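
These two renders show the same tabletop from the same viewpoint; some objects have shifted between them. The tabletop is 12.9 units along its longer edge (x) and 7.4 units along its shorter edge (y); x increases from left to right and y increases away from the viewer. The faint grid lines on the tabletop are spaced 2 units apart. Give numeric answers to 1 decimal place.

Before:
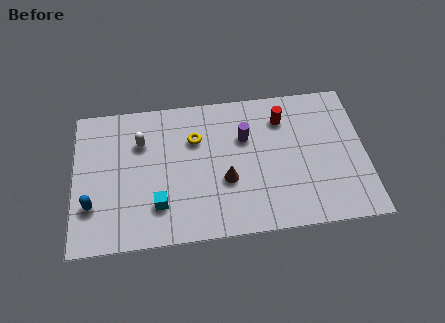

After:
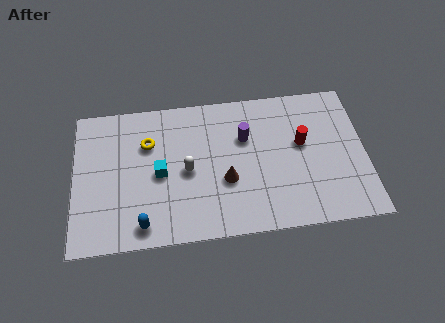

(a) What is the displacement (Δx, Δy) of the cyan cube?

(0.1, 1.6)

From the two frames, the cyan cube sits at roughly (3.7, 1.9) before and (3.8, 3.5) after.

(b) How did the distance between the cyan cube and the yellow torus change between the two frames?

-1.9

They were about 3.6 units apart before and 1.7 after — 1.9 units closer together.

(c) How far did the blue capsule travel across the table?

2.5

The blue capsule was near (0.8, 2.2) before and (3.0, 1.0) after, so it travelled √(2.2² + 1.2²) ≈ 2.5 units.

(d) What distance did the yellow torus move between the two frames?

2.1

The yellow torus was near (5.4, 5.1) before and (3.3, 5.1) after, so it travelled √(2.1² + 0.0²) ≈ 2.1 units.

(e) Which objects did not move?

the purple cylinder and the brown cone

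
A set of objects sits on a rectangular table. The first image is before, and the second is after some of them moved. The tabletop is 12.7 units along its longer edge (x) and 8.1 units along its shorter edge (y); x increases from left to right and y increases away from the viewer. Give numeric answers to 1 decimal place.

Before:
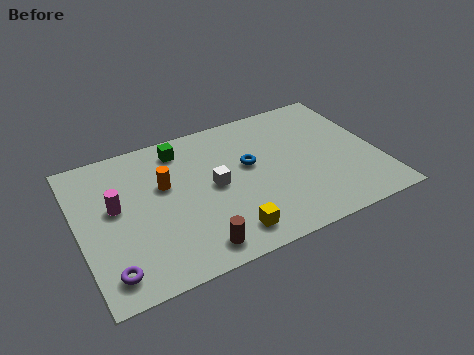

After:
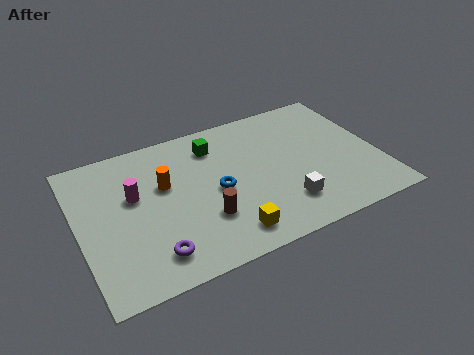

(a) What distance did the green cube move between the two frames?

1.5

The green cube moved from about (4.6, 6.8) to (6.0, 6.4), a distance of √(1.4² + 0.4²) ≈ 1.5.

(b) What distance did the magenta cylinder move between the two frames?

0.9

The magenta cylinder moved from about (1.6, 4.6) to (2.4, 4.9), a distance of √(0.8² + 0.3²) ≈ 0.9.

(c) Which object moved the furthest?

the white cube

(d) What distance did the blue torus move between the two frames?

1.7

The blue torus was near (7.3, 4.7) before and (5.8, 3.8) after, so it travelled √(1.5² + 0.9²) ≈ 1.7 units.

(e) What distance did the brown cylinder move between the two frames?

1.5

From (4.5, 1.1) to (5.1, 2.5), the brown cylinder covered √(0.6² + 1.4²) ≈ 1.5 units.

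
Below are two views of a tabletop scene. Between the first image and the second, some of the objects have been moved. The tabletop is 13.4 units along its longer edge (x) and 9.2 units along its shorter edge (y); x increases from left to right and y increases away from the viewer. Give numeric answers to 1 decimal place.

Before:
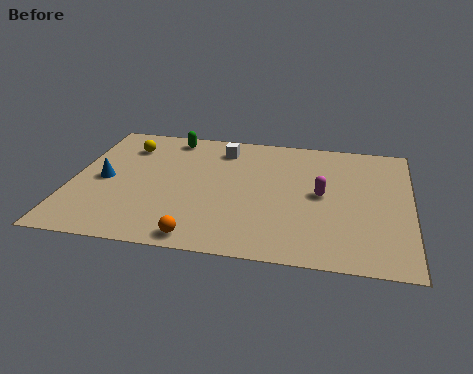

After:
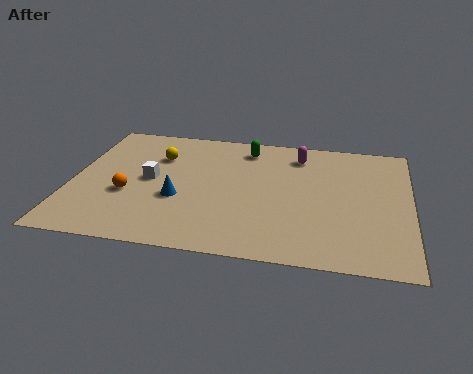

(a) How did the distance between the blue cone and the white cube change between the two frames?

-3.8

They were about 5.5 units apart before and 1.7 after — 3.8 units closer together.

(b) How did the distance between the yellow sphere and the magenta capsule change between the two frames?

-2.6

The distance was about 8.3 in the first image and 5.7 in the second, so they moved 2.6 units closer together.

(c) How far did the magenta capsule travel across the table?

3.0

The magenta capsule was near (9.9, 4.7) before and (8.9, 7.5) after, so it travelled √(1.0² + 2.8²) ≈ 3.0 units.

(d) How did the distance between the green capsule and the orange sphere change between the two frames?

-1.2

They were about 7.4 units apart before and 6.2 after — 1.2 units closer together.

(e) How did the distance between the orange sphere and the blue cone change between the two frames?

-3.3

Before: roughly 5.3 units apart; after: 2.0. That's 3.3 units closer together.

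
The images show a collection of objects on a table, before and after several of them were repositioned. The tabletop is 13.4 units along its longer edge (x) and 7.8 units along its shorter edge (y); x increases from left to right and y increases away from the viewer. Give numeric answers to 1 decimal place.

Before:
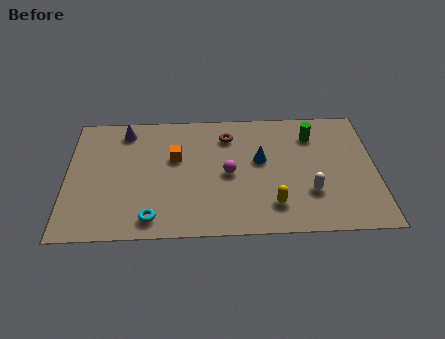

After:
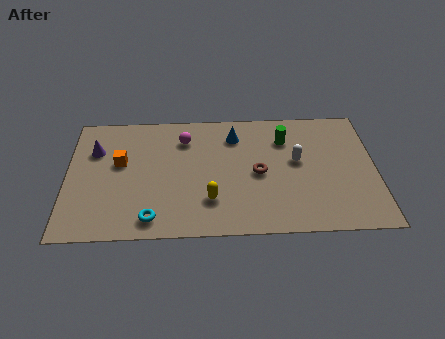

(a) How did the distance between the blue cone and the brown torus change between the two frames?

+0.5

The distance was about 2.1 in the first image and 2.6 in the second, so they moved 0.5 units further apart.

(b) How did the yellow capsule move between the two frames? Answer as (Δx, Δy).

(-2.7, 0.4)

The yellow capsule started near (8.9, 1.7) and ended near (6.2, 2.1).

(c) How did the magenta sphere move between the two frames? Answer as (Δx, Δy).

(-1.9, 2.3)

From the two frames, the magenta sphere sits at roughly (7.0, 3.7) before and (5.1, 6.0) after.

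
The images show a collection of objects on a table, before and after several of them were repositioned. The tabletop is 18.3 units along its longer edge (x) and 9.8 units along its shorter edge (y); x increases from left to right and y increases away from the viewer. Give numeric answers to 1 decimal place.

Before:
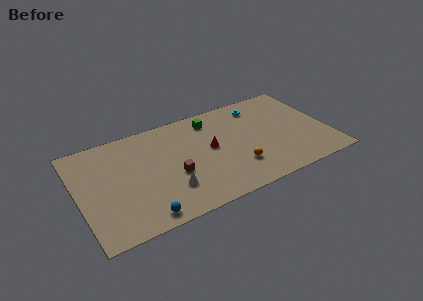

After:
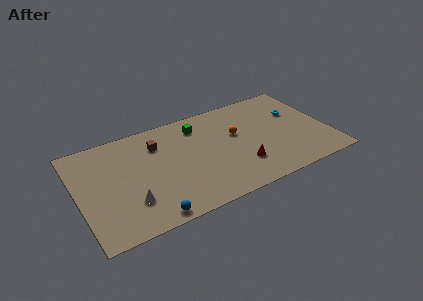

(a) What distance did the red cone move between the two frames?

3.2

The red cone moved from about (9.7, 5.3) to (11.6, 2.7), a distance of √(1.9² + 2.6²) ≈ 3.2.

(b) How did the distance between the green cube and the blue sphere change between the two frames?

-0.9

Before: roughly 9.2 units apart; after: 8.3. That's 0.9 units closer together.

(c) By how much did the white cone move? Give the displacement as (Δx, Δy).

(-2.8, 0.0)

The white cone started near (6.3, 2.7) and ended near (3.5, 2.7).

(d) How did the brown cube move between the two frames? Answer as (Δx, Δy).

(-0.8, 3.4)

From the two frames, the brown cube sits at roughly (6.8, 3.9) before and (6.0, 7.3) after.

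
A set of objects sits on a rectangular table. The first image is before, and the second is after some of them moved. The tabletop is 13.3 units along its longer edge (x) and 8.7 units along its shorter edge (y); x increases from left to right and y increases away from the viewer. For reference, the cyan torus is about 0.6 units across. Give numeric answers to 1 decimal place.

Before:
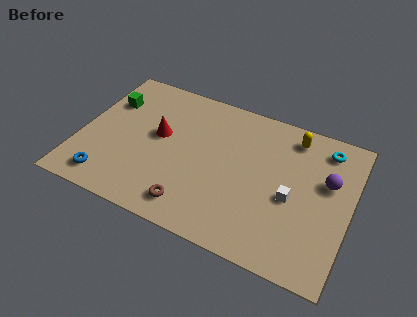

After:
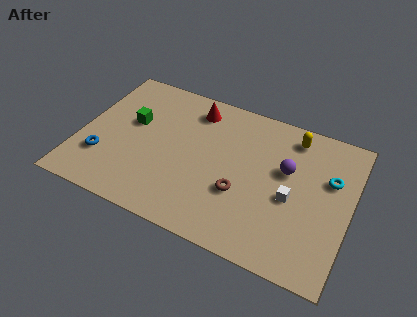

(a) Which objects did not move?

the yellow capsule and the white cube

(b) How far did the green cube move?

1.6

From (1.1, 6.1) to (2.4, 5.2), the green cube covered √(1.3² + 0.9²) ≈ 1.6 units.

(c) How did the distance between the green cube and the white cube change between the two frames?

-1.5

Before: roughly 9.7 units apart; after: 8.2. That's 1.5 units closer together.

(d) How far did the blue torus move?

1.3

The blue torus moved from about (1.7, 1.3) to (1.3, 2.5), a distance of √(0.4² + 1.2²) ≈ 1.3.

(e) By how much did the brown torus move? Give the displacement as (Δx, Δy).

(2.2, 1.7)

From the two frames, the brown torus sits at roughly (5.9, 1.4) before and (8.1, 3.1) after.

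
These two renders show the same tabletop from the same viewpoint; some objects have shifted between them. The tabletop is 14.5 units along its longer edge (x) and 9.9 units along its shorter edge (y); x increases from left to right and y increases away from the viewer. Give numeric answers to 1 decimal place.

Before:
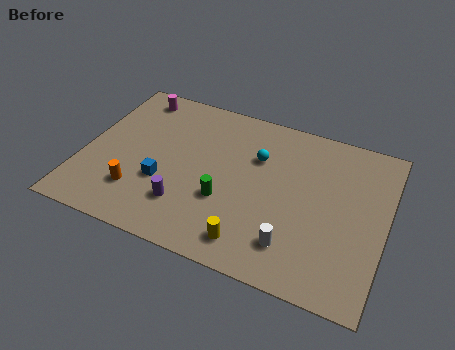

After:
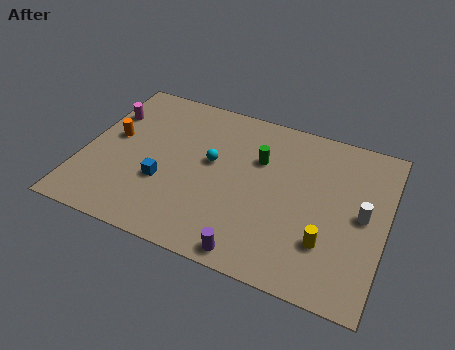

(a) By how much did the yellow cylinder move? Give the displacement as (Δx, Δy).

(3.4, 1.3)

The yellow cylinder started near (8.5, 1.5) and ended near (11.9, 2.8).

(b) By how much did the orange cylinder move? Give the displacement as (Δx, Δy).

(-1.6, 3.0)

The orange cylinder started near (2.9, 2.5) and ended near (1.3, 5.5).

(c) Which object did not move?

the blue cube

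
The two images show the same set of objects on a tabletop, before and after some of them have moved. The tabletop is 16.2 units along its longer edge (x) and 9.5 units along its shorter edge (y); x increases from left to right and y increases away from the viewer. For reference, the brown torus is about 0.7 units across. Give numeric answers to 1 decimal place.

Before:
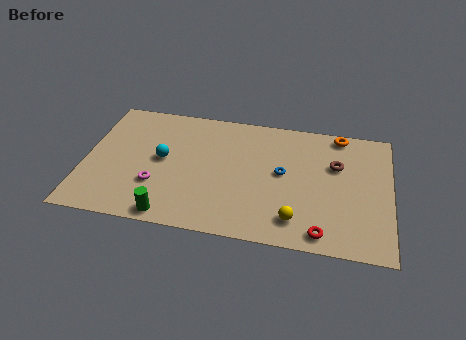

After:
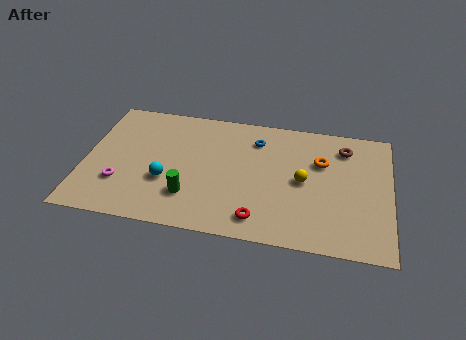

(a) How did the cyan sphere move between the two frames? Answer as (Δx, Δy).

(0.3, -1.6)

From the two frames, the cyan sphere sits at roughly (4.1, 5.0) before and (4.4, 3.4) after.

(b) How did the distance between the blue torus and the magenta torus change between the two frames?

+1.5

Before: roughly 6.9 units apart; after: 8.4. That's 1.5 units further apart.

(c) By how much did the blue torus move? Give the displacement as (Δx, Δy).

(-1.5, 2.3)

The blue torus started near (10.5, 5.1) and ended near (9.0, 7.4).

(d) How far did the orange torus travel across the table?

2.5

The orange torus moved from about (13.4, 8.6) to (12.5, 6.3), a distance of √(0.9² + 2.3²) ≈ 2.5.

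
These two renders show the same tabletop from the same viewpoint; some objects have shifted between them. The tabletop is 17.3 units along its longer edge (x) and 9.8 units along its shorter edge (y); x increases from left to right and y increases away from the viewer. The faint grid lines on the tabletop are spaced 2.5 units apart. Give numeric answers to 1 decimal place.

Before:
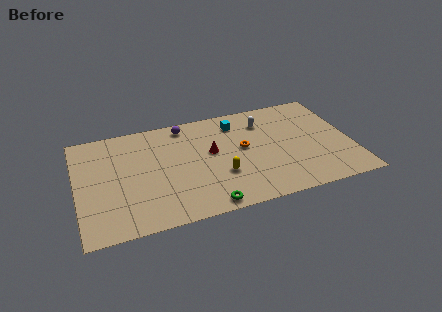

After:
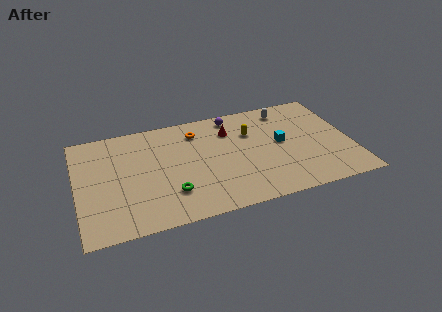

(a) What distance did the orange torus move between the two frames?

3.7

The orange torus moved from about (10.5, 5.4) to (7.7, 7.8), a distance of √(2.8² + 2.4²) ≈ 3.7.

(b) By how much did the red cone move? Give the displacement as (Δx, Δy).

(1.3, 1.7)

From the two frames, the red cone sits at roughly (8.5, 5.6) before and (9.8, 7.3) after.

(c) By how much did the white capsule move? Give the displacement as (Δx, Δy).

(1.5, 0.8)

The white capsule started near (12.0, 7.5) and ended near (13.5, 8.3).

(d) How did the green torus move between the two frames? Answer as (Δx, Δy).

(-2.1, 1.7)

The green torus was at about (7.8, 0.9) and moved to about (5.7, 2.6).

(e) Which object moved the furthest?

the yellow capsule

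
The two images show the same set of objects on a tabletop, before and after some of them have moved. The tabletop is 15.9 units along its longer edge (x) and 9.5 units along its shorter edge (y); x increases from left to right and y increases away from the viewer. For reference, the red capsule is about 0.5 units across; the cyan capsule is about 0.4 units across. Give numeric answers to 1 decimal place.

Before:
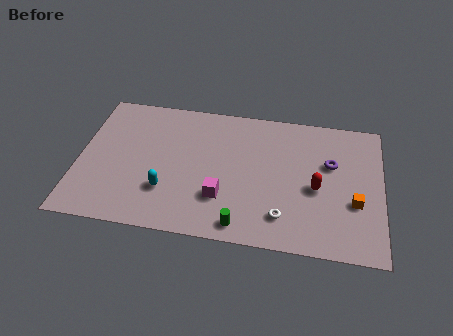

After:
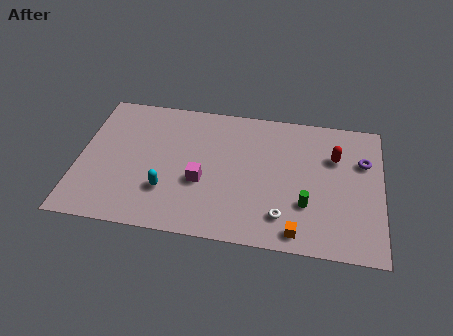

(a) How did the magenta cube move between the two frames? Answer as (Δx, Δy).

(-1.1, 0.9)

The magenta cube was at about (7.6, 2.8) and moved to about (6.5, 3.7).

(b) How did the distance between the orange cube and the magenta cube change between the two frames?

-1.2

The distance was about 6.9 in the first image and 5.7 in the second, so they moved 1.2 units closer together.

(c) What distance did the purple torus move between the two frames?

1.7

The purple torus moved from about (13.2, 6.0) to (14.9, 6.4), a distance of √(1.7² + 0.4²) ≈ 1.7.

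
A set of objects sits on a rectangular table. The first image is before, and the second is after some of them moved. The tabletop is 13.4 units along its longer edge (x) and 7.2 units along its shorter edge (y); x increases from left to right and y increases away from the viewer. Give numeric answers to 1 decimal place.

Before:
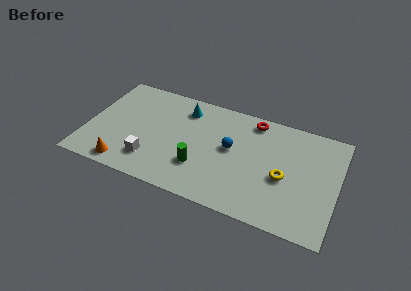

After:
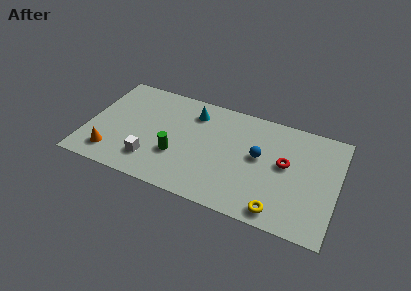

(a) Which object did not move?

the white cube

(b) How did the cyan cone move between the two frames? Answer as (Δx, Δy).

(0.5, -0.1)

From the two frames, the cyan cone sits at roughly (5.0, 5.8) before and (5.5, 5.7) after.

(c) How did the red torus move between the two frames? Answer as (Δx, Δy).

(1.9, -2.3)

The red torus started near (8.7, 6.3) and ended near (10.6, 4.0).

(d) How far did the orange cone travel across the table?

0.9

The orange cone was near (2.3, 0.9) before and (1.5, 1.4) after, so it travelled √(0.8² + 0.5²) ≈ 0.9 units.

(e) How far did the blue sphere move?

1.5

The blue sphere moved from about (7.7, 4.0) to (9.2, 4.0), a distance of √(1.5² + 0.0²) ≈ 1.5.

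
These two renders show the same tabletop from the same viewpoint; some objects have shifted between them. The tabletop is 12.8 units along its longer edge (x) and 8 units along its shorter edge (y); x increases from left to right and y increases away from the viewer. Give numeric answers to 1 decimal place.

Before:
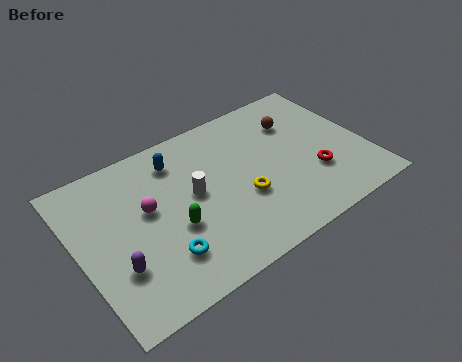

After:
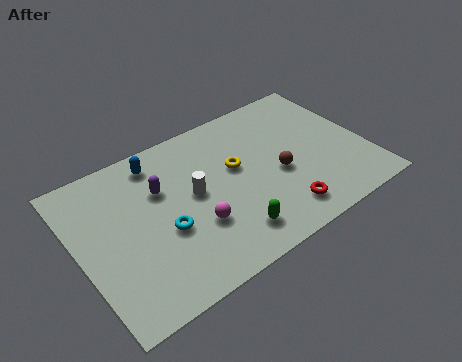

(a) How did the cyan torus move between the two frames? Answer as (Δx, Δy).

(0.3, 1.2)

The cyan torus was at about (3.3, 2.0) and moved to about (3.6, 3.2).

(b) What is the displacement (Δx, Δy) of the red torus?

(-1.8, -1.2)

The red torus was at about (10.3, 2.6) and moved to about (8.5, 1.4).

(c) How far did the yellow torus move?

1.7

From (7.1, 3.0) to (7.1, 4.7), the yellow torus covered √(0.0² + 1.7²) ≈ 1.7 units.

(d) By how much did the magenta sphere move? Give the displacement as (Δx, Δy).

(1.8, -1.9)

From the two frames, the magenta sphere sits at roughly (3.1, 4.6) before and (4.9, 2.7) after.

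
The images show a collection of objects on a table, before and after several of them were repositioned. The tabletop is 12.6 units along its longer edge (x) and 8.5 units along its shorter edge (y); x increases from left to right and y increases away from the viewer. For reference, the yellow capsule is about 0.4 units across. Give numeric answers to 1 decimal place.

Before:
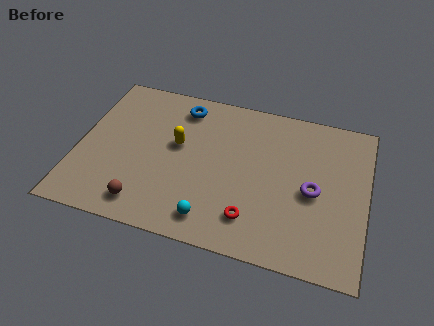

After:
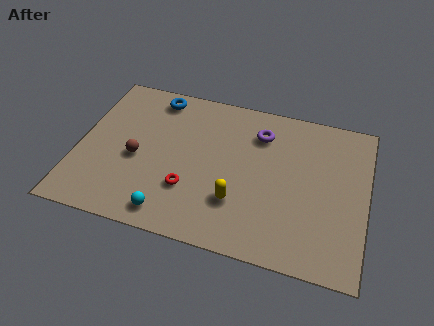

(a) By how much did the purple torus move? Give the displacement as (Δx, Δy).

(-2.5, 2.6)

From the two frames, the purple torus sits at roughly (10.3, 3.9) before and (7.8, 6.5) after.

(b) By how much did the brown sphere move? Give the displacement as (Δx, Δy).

(-0.6, 2.4)

The brown sphere was at about (3.2, 1.3) and moved to about (2.6, 3.7).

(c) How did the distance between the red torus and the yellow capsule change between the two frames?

-2.6

They were about 4.7 units apart before and 2.1 after — 2.6 units closer together.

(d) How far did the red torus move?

2.9

The red torus was near (7.8, 1.8) before and (5.0, 2.6) after, so it travelled √(2.8² + 0.8²) ≈ 2.9 units.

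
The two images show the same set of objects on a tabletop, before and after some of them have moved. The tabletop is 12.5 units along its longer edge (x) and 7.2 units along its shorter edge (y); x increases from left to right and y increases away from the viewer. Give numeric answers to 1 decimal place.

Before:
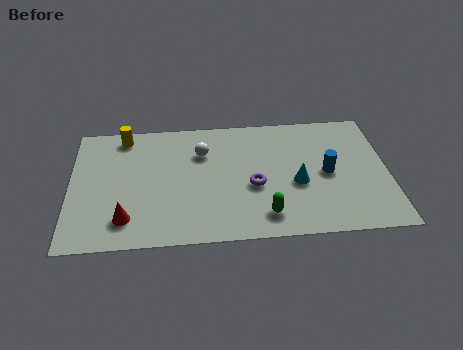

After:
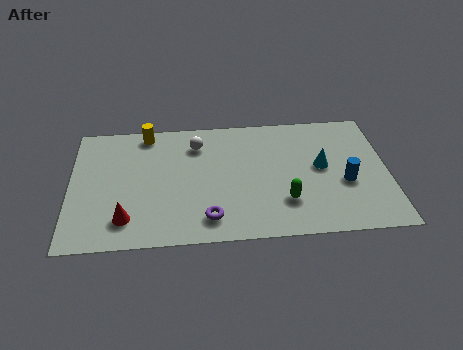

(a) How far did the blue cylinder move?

0.9

From (10.1, 3.5) to (10.8, 2.9), the blue cylinder covered √(0.7² + 0.6²) ≈ 0.9 units.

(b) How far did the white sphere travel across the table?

0.5

The white sphere was near (5.2, 5.1) before and (5.0, 5.6) after, so it travelled √(0.2² + 0.5²) ≈ 0.5 units.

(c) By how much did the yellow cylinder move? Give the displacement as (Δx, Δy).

(0.9, 0.1)

From the two frames, the yellow cylinder sits at roughly (2.1, 6.3) before and (3.0, 6.4) after.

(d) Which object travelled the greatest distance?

the purple torus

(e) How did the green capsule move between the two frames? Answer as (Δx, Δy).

(0.8, 0.7)

The green capsule was at about (7.6, 1.3) and moved to about (8.4, 2.0).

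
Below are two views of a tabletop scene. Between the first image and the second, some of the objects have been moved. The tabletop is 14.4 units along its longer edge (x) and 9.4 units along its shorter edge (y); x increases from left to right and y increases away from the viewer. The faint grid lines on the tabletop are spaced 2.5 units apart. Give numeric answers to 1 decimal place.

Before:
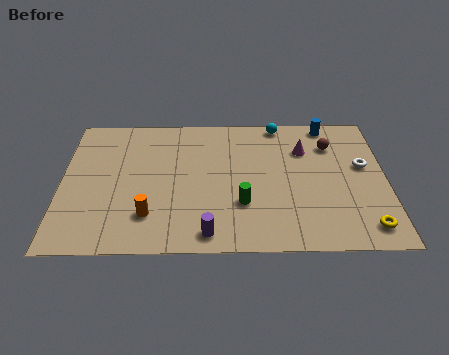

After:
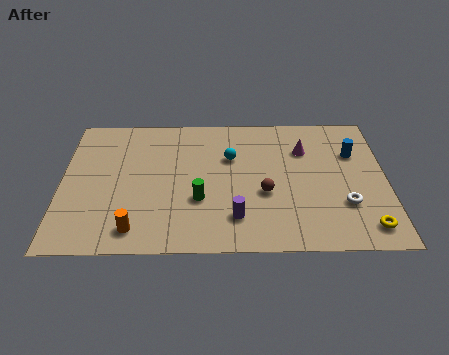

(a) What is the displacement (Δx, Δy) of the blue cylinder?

(1.1, -2.1)

The blue cylinder was at about (11.9, 8.5) and moved to about (13.0, 6.4).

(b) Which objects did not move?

the magenta cone and the yellow torus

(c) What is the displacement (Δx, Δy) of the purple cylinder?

(1.2, 1.0)

The purple cylinder started near (6.5, 1.1) and ended near (7.7, 2.1).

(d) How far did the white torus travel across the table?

2.8

The white torus was near (13.4, 5.5) before and (12.5, 2.9) after, so it travelled √(0.9² + 2.6²) ≈ 2.8 units.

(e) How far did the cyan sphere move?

3.3

The cyan sphere was near (9.7, 8.6) before and (7.5, 6.2) after, so it travelled √(2.2² + 2.4²) ≈ 3.3 units.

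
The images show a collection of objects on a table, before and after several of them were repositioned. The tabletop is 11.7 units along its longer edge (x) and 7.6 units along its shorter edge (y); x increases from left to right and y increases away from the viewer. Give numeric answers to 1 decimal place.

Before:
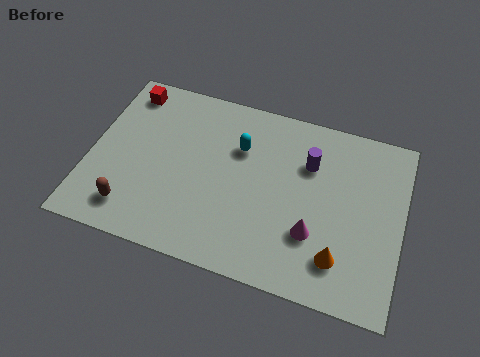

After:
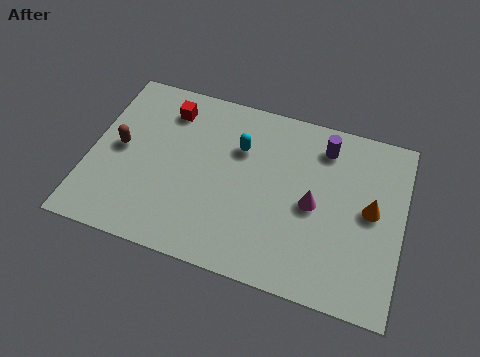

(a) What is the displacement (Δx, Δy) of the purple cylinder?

(0.5, 0.9)

The purple cylinder started near (8.1, 5.3) and ended near (8.6, 6.2).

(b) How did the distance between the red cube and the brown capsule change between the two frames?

-2.4

Before: roughly 5.1 units apart; after: 2.7. That's 2.4 units closer together.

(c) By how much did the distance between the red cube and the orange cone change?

-1.6

They were about 9.7 units apart before and 8.1 after — 1.6 units closer together.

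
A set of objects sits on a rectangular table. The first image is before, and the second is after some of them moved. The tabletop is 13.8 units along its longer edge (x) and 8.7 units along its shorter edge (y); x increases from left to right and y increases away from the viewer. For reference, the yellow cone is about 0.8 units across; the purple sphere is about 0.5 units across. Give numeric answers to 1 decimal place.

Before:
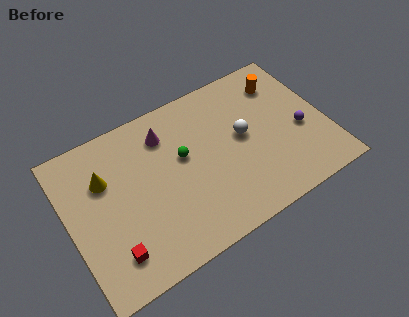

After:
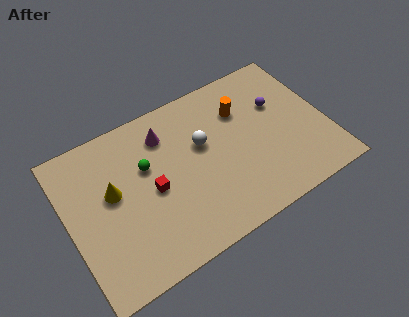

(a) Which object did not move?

the magenta cone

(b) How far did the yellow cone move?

0.9

From (2.1, 5.9) to (2.4, 5.0), the yellow cone covered √(0.3² + 0.9²) ≈ 0.9 units.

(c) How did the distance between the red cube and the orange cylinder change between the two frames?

-5.6

The distance was about 11.2 in the first image and 5.6 in the second, so they moved 5.6 units closer together.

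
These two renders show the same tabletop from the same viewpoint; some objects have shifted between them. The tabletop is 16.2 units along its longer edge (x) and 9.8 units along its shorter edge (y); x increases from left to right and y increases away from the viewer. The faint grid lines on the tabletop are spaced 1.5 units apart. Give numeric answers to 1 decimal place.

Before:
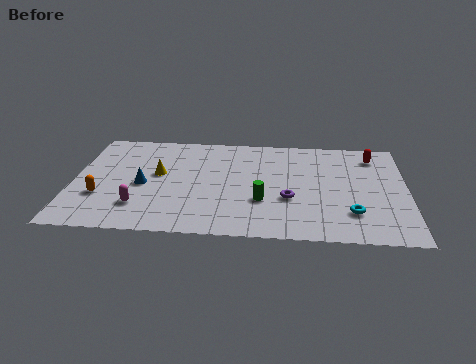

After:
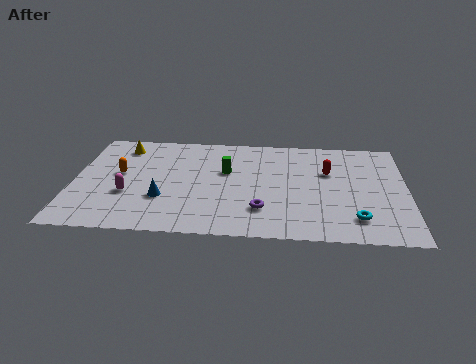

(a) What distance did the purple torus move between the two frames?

1.7

From (10.5, 3.6) to (9.2, 2.5), the purple torus covered √(1.3² + 1.1²) ≈ 1.7 units.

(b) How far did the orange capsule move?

2.3

The orange capsule was near (1.4, 3.2) before and (2.2, 5.4) after, so it travelled √(0.8² + 2.2²) ≈ 2.3 units.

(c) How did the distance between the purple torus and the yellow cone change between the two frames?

+2.3

They were about 6.7 units apart before and 9.0 after — 2.3 units further apart.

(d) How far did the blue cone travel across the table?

1.6

From (3.4, 4.4) to (4.4, 3.2), the blue cone covered √(1.0² + 1.2²) ≈ 1.6 units.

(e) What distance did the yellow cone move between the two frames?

3.2

The yellow cone moved from about (4.1, 5.5) to (2.2, 8.1), a distance of √(1.9² + 2.6²) ≈ 3.2.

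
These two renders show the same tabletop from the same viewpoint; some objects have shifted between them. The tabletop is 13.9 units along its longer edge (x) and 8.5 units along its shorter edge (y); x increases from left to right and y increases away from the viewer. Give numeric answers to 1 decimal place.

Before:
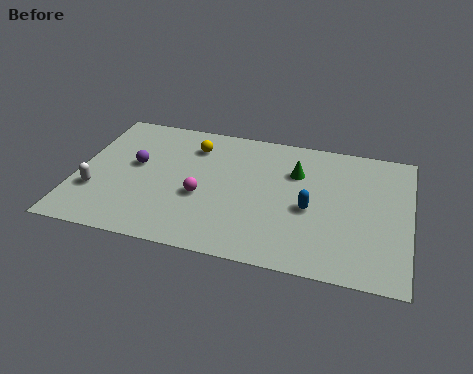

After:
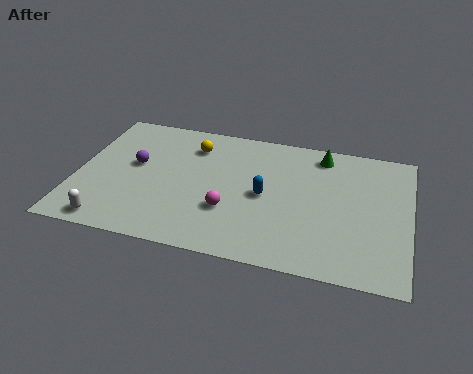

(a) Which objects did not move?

the purple sphere and the yellow sphere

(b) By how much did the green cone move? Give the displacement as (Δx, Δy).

(1.0, 1.4)

The green cone was at about (9.1, 5.9) and moved to about (10.1, 7.3).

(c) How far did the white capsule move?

2.0

From (0.9, 2.7) to (1.7, 0.9), the white capsule covered √(0.8² + 1.8²) ≈ 2.0 units.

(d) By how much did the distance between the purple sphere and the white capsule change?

+1.4

Before: roughly 2.6 units apart; after: 4.0. That's 1.4 units further apart.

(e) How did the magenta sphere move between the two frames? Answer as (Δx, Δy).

(1.2, -0.6)

The magenta sphere started near (5.3, 3.4) and ended near (6.5, 2.8).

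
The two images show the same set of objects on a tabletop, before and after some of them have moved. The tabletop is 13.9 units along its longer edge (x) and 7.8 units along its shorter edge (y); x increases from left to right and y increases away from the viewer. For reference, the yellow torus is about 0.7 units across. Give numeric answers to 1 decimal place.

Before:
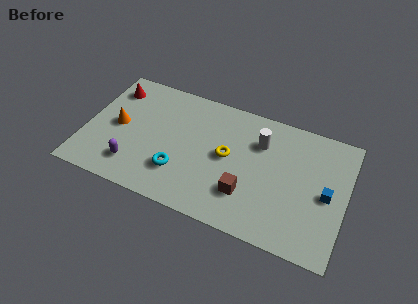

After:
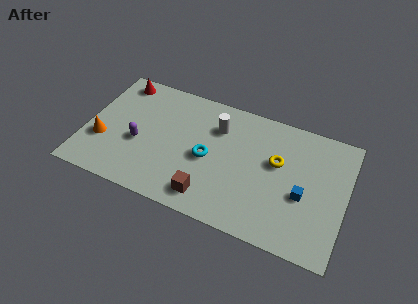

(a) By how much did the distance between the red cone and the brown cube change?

-0.9

The distance was about 8.7 in the first image and 7.8 in the second, so they moved 0.9 units closer together.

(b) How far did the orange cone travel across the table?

1.4

The orange cone moved from about (1.7, 3.9) to (1.0, 2.7), a distance of √(0.7² + 1.2²) ≈ 1.4.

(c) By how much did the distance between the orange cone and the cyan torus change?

+1.8

Before: roughly 3.9 units apart; after: 5.7. That's 1.8 units further apart.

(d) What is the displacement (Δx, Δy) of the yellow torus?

(2.6, 0.6)

From the two frames, the yellow torus sits at roughly (7.6, 4.1) before and (10.2, 4.7) after.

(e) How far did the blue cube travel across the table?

1.3

The blue cube was near (12.9, 3.7) before and (11.7, 3.2) after, so it travelled √(1.2² + 0.5²) ≈ 1.3 units.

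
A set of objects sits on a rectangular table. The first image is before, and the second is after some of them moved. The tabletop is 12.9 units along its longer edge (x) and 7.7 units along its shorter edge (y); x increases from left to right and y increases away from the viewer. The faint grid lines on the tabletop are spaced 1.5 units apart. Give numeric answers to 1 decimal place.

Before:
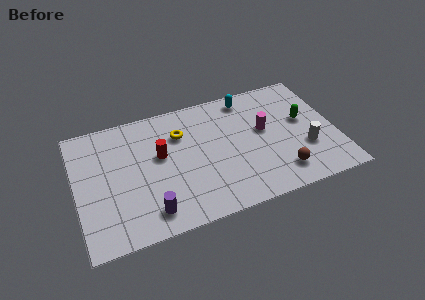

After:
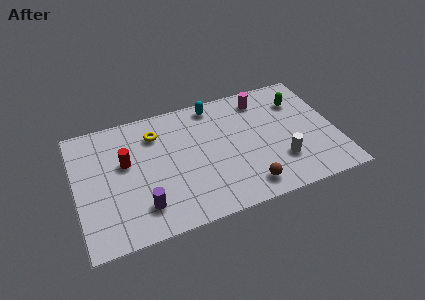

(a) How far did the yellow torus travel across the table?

1.3

From (5.3, 5.5) to (4.1, 5.9), the yellow torus covered √(1.2² + 0.4²) ≈ 1.3 units.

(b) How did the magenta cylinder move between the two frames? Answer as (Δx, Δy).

(0.1, 2.0)

From the two frames, the magenta cylinder sits at roughly (9.4, 4.4) before and (9.5, 6.4) after.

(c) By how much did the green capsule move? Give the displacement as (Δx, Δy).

(-0.1, 1.3)

From the two frames, the green capsule sits at roughly (11.4, 4.4) before and (11.3, 5.7) after.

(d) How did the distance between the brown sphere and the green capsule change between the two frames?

+2.2

They were about 3.3 units apart before and 5.5 after — 2.2 units further apart.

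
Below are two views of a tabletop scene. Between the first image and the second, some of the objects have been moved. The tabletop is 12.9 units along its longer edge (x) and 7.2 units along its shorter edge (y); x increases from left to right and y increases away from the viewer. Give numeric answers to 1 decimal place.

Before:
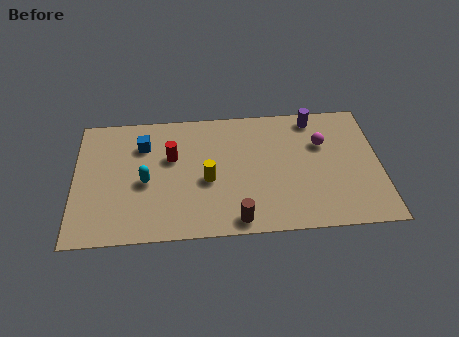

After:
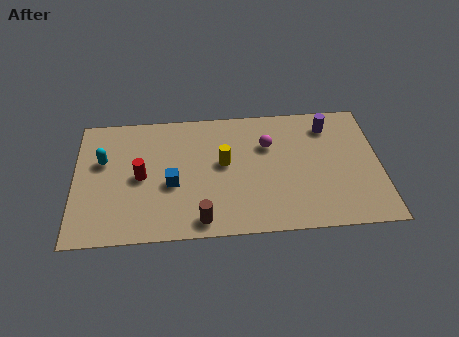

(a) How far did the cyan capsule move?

2.2

The cyan capsule was near (3.0, 3.2) before and (1.2, 4.5) after, so it travelled √(1.8² + 1.3²) ≈ 2.2 units.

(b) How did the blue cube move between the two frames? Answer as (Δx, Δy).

(1.2, -2.3)

The blue cube was at about (2.9, 5.3) and moved to about (4.1, 3.0).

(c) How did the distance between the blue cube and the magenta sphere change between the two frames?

-3.1

They were about 7.6 units apart before and 4.5 after — 3.1 units closer together.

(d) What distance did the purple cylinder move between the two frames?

0.8

The purple cylinder was near (10.2, 6.3) before and (10.8, 5.8) after, so it travelled √(0.6² + 0.5²) ≈ 0.8 units.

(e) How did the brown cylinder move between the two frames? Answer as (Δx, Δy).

(-1.5, 0.1)

The brown cylinder was at about (6.8, 0.8) and moved to about (5.3, 0.9).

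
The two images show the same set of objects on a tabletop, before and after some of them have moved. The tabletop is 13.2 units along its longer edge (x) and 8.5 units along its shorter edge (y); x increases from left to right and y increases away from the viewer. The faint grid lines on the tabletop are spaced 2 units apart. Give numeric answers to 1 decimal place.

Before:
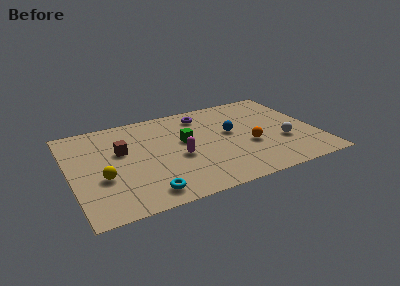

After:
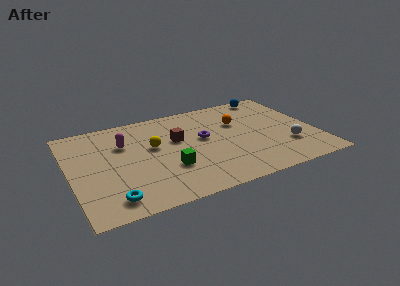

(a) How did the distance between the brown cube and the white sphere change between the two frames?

-2.5

Before: roughly 8.8 units apart; after: 6.3. That's 2.5 units closer together.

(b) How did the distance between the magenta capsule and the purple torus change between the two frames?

+0.5

Before: roughly 3.8 units apart; after: 4.3. That's 0.5 units further apart.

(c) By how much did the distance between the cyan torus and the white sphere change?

+1.9

The distance was about 7.8 in the first image and 9.7 in the second, so they moved 1.9 units further apart.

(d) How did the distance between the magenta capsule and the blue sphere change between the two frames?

+5.3

The distance was about 3.2 in the first image and 8.5 in the second, so they moved 5.3 units further apart.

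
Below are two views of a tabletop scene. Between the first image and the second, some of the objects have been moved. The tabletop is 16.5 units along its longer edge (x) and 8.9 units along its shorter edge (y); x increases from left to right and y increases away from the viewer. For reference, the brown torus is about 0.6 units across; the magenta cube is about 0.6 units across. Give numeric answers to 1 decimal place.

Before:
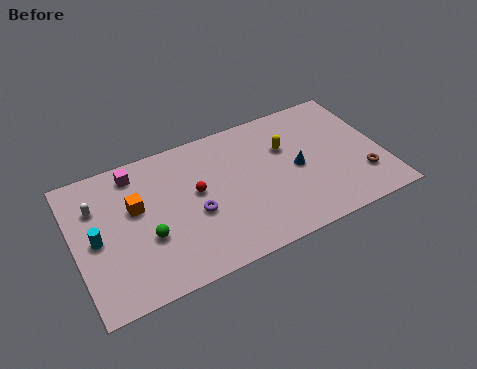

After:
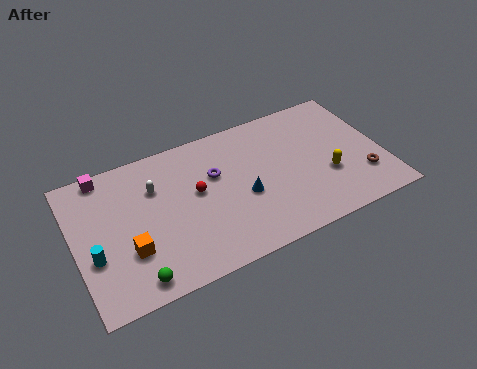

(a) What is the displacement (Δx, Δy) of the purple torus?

(1.3, 2.0)

The purple torus was at about (6.3, 3.7) and moved to about (7.6, 5.7).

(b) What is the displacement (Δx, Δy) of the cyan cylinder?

(-0.2, -1.0)

The cyan cylinder was at about (1.1, 4.3) and moved to about (0.9, 3.3).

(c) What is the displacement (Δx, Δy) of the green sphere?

(-0.9, -2.2)

The green sphere started near (3.7, 3.3) and ended near (2.8, 1.1).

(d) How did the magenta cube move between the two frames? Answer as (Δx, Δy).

(-1.6, 0.5)

From the two frames, the magenta cube sits at roughly (3.5, 7.6) before and (1.9, 8.1) after.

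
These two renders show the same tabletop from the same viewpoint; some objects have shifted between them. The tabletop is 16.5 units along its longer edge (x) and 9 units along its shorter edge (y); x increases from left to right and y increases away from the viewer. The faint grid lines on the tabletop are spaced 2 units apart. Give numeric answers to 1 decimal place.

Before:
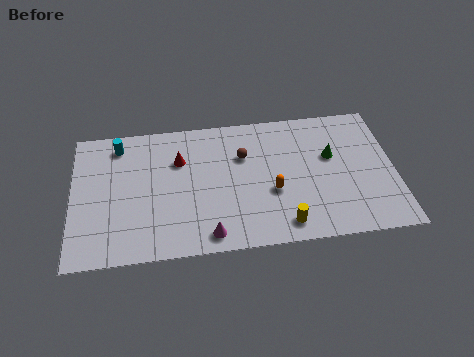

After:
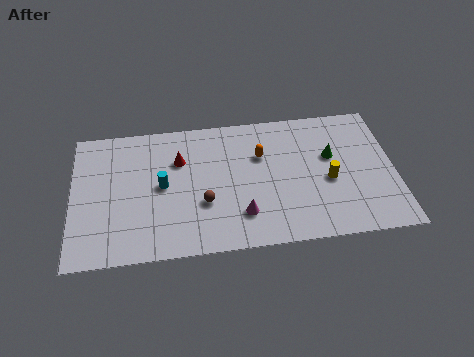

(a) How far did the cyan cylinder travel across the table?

3.7

From (2.4, 7.6) to (4.6, 4.6), the cyan cylinder covered √(2.2² + 3.0²) ≈ 3.7 units.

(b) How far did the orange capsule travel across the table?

2.5

The orange capsule moved from about (10.2, 3.5) to (9.7, 6.0), a distance of √(0.5² + 2.5²) ≈ 2.5.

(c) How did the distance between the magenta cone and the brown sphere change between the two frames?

-3.2

The distance was about 5.3 in the first image and 2.1 in the second, so they moved 3.2 units closer together.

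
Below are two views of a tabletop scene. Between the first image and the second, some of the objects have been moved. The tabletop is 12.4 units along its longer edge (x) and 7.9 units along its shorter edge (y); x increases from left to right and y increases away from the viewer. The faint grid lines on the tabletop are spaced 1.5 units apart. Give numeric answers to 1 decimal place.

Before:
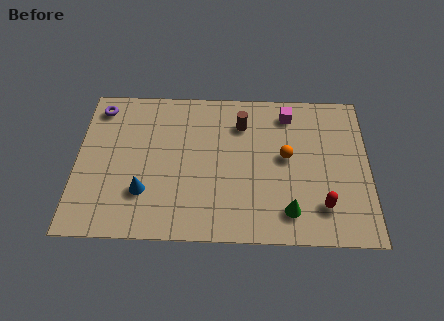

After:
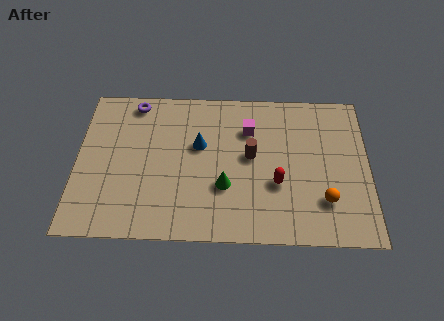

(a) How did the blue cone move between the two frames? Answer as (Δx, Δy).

(2.3, 2.5)

The blue cone was at about (2.9, 2.3) and moved to about (5.2, 4.8).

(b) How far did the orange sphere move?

2.7

The orange sphere moved from about (8.9, 4.3) to (10.5, 2.1), a distance of √(1.6² + 2.2²) ≈ 2.7.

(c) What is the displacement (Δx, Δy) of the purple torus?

(1.5, 0.3)

From the two frames, the purple torus sits at roughly (0.9, 6.7) before and (2.4, 7.0) after.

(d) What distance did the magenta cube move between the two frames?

1.9

From (9.0, 6.6) to (7.3, 5.7), the magenta cube covered √(1.7² + 0.9²) ≈ 1.9 units.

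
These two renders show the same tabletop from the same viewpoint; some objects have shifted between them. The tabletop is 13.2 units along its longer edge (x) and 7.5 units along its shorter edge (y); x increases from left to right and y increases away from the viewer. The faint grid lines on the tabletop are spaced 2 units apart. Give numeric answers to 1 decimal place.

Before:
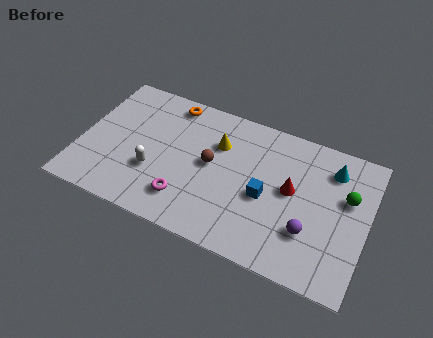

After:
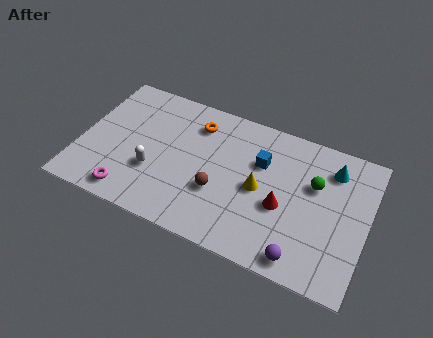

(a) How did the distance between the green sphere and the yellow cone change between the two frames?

-3.3

The distance was about 6.0 in the first image and 2.7 in the second, so they moved 3.3 units closer together.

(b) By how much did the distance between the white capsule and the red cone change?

-0.5

They were about 6.4 units apart before and 5.9 after — 0.5 units closer together.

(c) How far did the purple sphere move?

1.4

The purple sphere moved from about (10.7, 2.3) to (10.5, 0.9), a distance of √(0.2² + 1.4²) ≈ 1.4.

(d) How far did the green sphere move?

1.5

The green sphere was near (12.2, 4.7) before and (10.7, 4.8) after, so it travelled √(1.5² + 0.1²) ≈ 1.5 units.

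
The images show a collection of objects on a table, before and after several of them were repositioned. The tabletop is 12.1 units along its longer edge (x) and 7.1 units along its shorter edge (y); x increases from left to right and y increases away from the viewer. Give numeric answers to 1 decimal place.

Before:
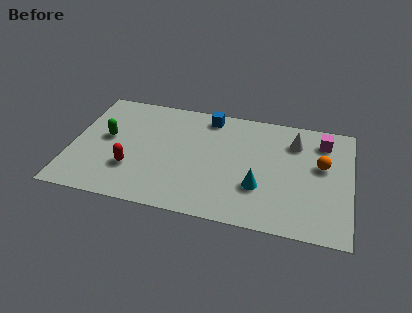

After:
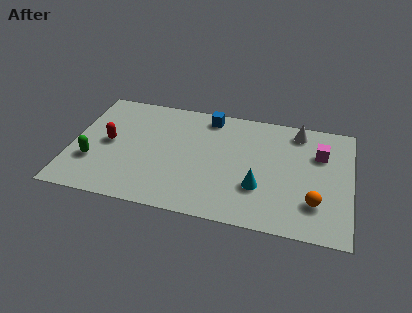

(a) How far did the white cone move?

0.7

The white cone was near (9.6, 5.4) before and (9.7, 6.1) after, so it travelled √(0.1² + 0.7²) ≈ 0.7 units.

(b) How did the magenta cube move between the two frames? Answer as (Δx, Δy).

(-0.1, -0.8)

The magenta cube started near (10.8, 5.7) and ended near (10.7, 4.9).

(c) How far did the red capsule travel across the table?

1.8

The red capsule was near (2.7, 2.2) before and (1.6, 3.6) after, so it travelled √(1.1² + 1.4²) ≈ 1.8 units.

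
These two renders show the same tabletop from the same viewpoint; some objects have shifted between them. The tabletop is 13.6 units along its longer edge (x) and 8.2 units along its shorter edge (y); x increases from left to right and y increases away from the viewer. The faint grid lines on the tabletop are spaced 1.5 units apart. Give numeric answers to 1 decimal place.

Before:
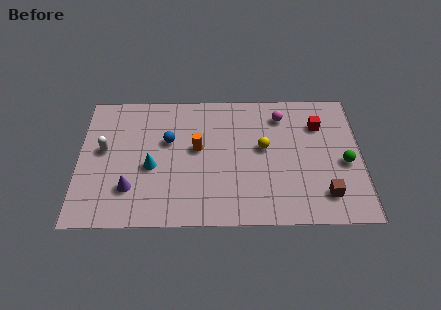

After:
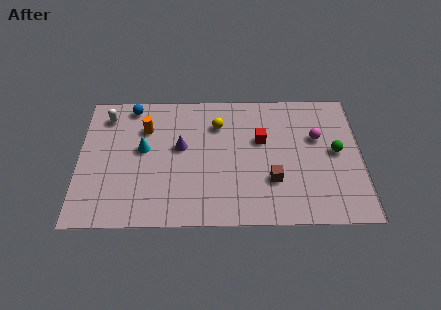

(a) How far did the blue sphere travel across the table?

2.8

The blue sphere was near (4.3, 5.1) before and (2.5, 7.3) after, so it travelled √(1.8² + 2.2²) ≈ 2.8 units.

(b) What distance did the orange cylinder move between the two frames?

2.8

The orange cylinder moved from about (5.7, 4.6) to (3.2, 5.9), a distance of √(2.5² + 1.3²) ≈ 2.8.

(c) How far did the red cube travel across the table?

2.9

From (11.6, 6.0) to (8.8, 5.1), the red cube covered √(2.8² + 0.9²) ≈ 2.9 units.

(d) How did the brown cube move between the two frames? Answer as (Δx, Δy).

(-2.5, 0.9)

The brown cube started near (11.8, 1.7) and ended near (9.3, 2.6).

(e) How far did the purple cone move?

3.5

The purple cone moved from about (2.5, 2.2) to (4.9, 4.7), a distance of √(2.4² + 2.5²) ≈ 3.5.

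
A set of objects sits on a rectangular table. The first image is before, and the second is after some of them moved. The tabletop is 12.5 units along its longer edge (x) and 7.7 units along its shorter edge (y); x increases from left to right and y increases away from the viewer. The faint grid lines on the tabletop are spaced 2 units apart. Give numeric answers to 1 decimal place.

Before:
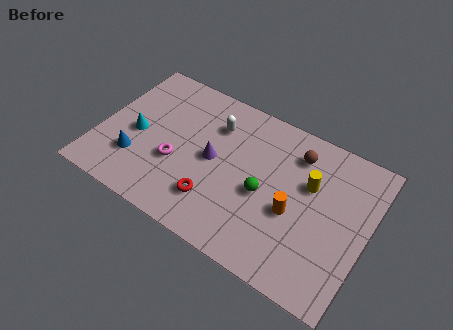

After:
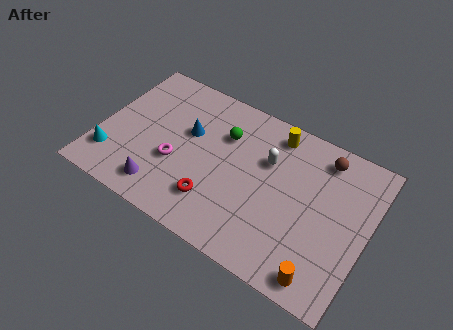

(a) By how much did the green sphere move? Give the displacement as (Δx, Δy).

(-2.2, 2.0)

From the two frames, the green sphere sits at roughly (7.8, 3.4) before and (5.6, 5.4) after.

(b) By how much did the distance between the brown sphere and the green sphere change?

+1.7

They were about 2.9 units apart before and 4.6 after — 1.7 units further apart.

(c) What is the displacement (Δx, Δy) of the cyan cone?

(-0.9, -1.7)

The cyan cone was at about (1.7, 3.5) and moved to about (0.8, 1.8).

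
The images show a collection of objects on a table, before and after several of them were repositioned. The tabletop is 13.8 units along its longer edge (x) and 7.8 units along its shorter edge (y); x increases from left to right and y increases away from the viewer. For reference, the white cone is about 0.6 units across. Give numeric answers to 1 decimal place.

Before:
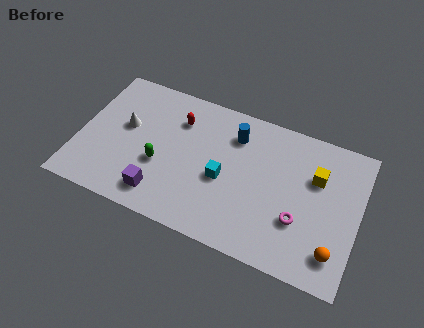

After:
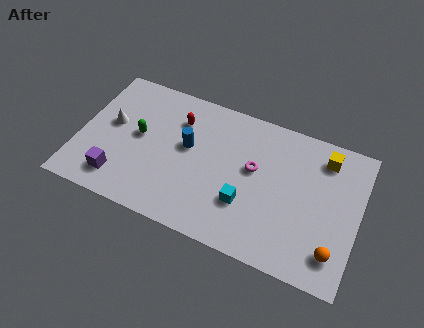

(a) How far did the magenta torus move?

3.1

From (11.0, 2.6) to (8.6, 4.5), the magenta torus covered √(2.4² + 1.9²) ≈ 3.1 units.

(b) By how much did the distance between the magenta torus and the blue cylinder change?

-1.6

Before: roughly 4.9 units apart; after: 3.3. That's 1.6 units closer together.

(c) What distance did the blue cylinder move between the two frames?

2.7

The blue cylinder was near (7.5, 6.0) before and (5.3, 4.5) after, so it travelled √(2.2² + 1.5²) ≈ 2.7 units.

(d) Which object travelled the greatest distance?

the magenta torus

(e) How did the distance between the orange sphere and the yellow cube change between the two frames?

+1.1

The distance was about 3.8 in the first image and 4.9 in the second, so they moved 1.1 units further apart.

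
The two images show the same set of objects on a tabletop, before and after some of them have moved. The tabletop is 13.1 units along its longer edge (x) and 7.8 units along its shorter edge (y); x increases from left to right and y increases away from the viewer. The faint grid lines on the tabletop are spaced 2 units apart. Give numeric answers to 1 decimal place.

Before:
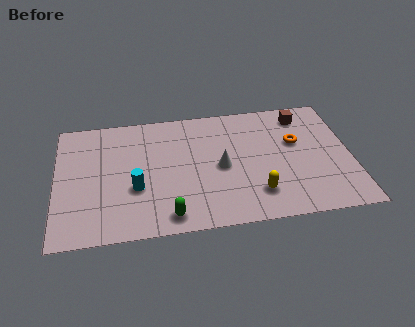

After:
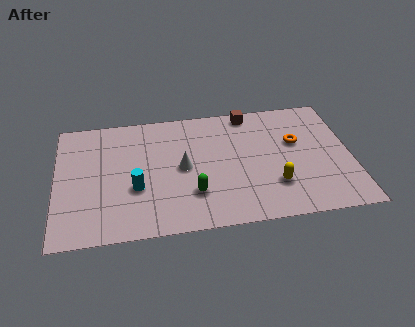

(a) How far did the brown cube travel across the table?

2.5

From (11.1, 6.5) to (8.7, 7.0), the brown cube covered √(2.4² + 0.5²) ≈ 2.5 units.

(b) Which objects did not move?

the orange torus and the cyan cylinder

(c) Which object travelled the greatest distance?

the brown cube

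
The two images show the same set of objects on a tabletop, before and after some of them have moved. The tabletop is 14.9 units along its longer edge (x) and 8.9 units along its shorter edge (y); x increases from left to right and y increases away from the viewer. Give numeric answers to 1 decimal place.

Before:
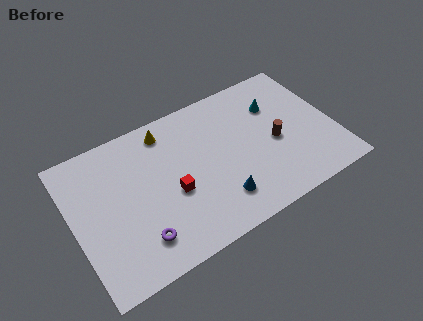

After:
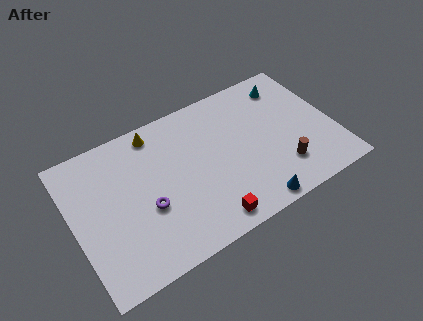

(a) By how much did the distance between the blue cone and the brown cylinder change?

-1.7

They were about 4.1 units apart before and 2.4 after — 1.7 units closer together.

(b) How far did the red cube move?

3.1

The red cube was near (5.5, 3.7) before and (7.1, 1.1) after, so it travelled √(1.6² + 2.6²) ≈ 3.1 units.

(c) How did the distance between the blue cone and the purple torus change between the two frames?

+1.6

They were about 4.6 units apart before and 6.2 after — 1.6 units further apart.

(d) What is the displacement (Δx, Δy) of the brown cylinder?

(0.1, -1.8)

The brown cylinder started near (11.5, 4.0) and ended near (11.6, 2.2).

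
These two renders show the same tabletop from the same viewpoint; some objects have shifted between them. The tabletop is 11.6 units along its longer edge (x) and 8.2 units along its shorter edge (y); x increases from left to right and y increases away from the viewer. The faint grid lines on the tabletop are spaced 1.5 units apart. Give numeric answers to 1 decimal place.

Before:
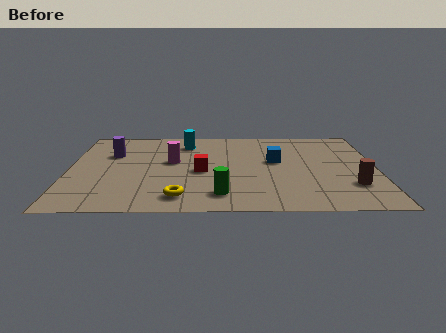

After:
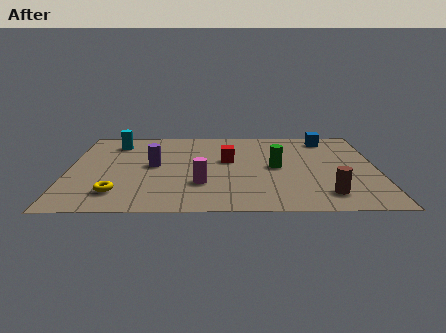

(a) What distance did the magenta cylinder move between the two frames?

2.5

From (3.9, 4.7) to (5.0, 2.5), the magenta cylinder covered √(1.1² + 2.2²) ≈ 2.5 units.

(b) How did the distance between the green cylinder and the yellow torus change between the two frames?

+4.9

Before: roughly 1.5 units apart; after: 6.4. That's 4.9 units further apart.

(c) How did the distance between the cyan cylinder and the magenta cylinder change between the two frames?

+3.3

The distance was about 2.0 in the first image and 5.3 in the second, so they moved 3.3 units further apart.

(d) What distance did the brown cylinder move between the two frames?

1.3

From (10.6, 2.3) to (9.6, 1.5), the brown cylinder covered √(1.0² + 0.8²) ≈ 1.3 units.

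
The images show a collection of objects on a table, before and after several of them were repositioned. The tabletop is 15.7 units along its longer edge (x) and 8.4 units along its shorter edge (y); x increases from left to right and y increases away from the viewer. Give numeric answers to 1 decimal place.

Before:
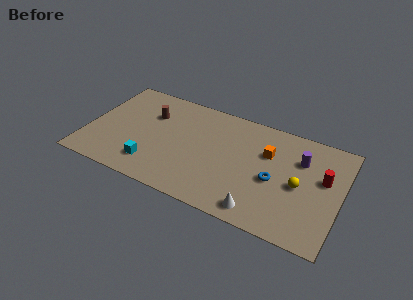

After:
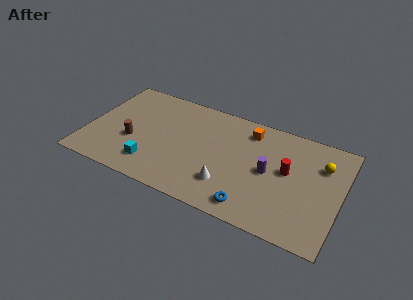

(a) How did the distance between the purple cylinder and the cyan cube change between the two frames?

-2.3

The distance was about 9.7 in the first image and 7.4 in the second, so they moved 2.3 units closer together.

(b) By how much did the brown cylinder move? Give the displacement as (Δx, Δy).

(-0.8, -2.6)

From the two frames, the brown cylinder sits at roughly (3.7, 5.8) before and (2.9, 3.2) after.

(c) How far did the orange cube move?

1.8

The orange cube moved from about (11.1, 5.6) to (9.8, 6.9), a distance of √(1.3² + 1.3²) ≈ 1.8.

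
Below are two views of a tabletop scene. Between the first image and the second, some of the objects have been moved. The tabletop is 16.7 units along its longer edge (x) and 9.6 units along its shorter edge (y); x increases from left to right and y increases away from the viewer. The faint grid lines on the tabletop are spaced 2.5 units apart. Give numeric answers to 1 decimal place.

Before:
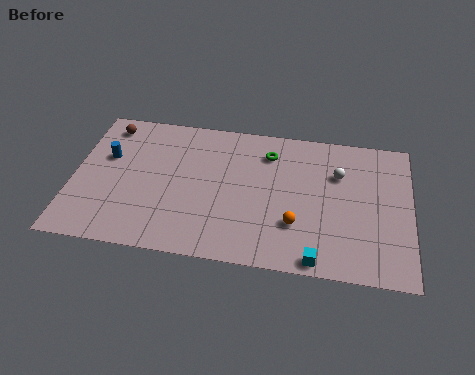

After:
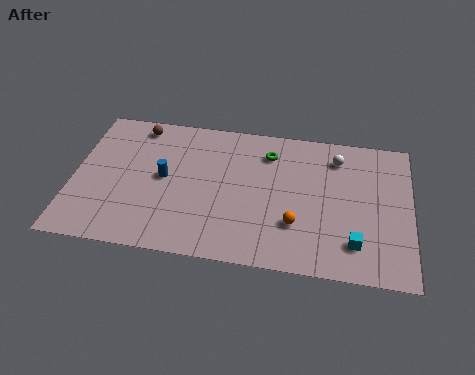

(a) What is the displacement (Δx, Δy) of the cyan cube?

(1.8, 1.3)

From the two frames, the cyan cube sits at roughly (12.2, 0.8) before and (14.0, 2.1) after.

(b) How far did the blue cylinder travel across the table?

3.1

From (1.6, 6.0) to (4.5, 5.0), the blue cylinder covered √(2.9² + 1.0²) ≈ 3.1 units.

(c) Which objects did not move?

the orange sphere and the green torus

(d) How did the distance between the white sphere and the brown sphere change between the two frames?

-1.7

The distance was about 11.7 in the first image and 10.0 in the second, so they moved 1.7 units closer together.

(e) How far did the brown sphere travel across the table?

1.5

From (1.5, 8.2) to (3.0, 8.4), the brown sphere covered √(1.5² + 0.2²) ≈ 1.5 units.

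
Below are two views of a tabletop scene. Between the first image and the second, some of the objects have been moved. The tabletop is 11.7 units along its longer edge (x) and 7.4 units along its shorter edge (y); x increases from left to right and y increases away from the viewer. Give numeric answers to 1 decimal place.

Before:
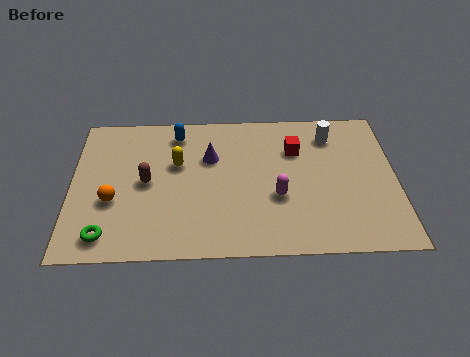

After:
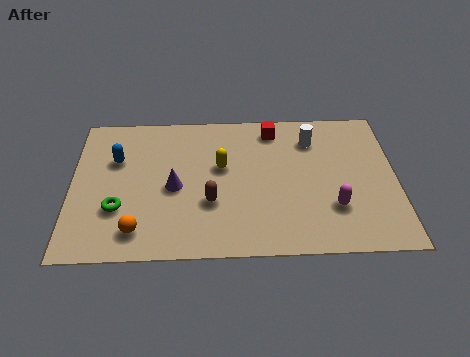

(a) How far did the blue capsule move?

2.6

From (3.8, 6.2) to (1.6, 4.9), the blue capsule covered √(2.2² + 1.3²) ≈ 2.6 units.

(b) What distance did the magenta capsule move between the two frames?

2.1

From (7.4, 2.8) to (9.4, 2.2), the magenta capsule covered √(2.0² + 0.6²) ≈ 2.1 units.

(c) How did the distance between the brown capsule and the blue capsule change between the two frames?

+1.4

The distance was about 2.7 in the first image and 4.1 in the second, so they moved 1.4 units further apart.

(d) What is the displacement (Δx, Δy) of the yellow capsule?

(1.6, -0.2)

The yellow capsule was at about (3.8, 4.6) and moved to about (5.4, 4.4).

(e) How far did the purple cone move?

2.0

From (5.0, 4.9) to (3.7, 3.4), the purple cone covered √(1.3² + 1.5²) ≈ 2.0 units.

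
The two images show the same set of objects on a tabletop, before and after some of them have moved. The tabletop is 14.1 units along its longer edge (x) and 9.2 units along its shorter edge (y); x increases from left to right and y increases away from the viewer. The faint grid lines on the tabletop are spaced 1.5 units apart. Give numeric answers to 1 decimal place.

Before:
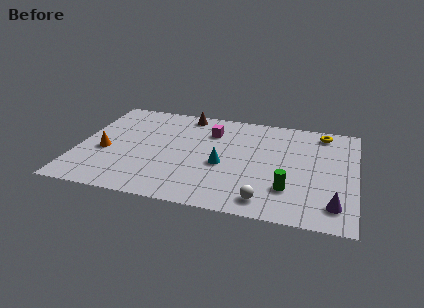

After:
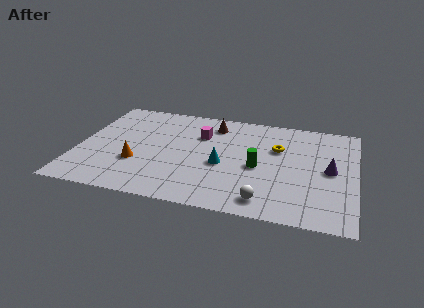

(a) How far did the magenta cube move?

0.6

From (6.6, 6.8) to (6.1, 6.4), the magenta cube covered √(0.5² + 0.4²) ≈ 0.6 units.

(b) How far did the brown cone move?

1.7

The brown cone moved from about (5.2, 8.2) to (6.7, 7.5), a distance of √(1.5² + 0.7²) ≈ 1.7.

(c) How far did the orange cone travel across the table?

1.8

From (1.4, 3.8) to (3.1, 3.1), the orange cone covered √(1.7² + 0.7²) ≈ 1.8 units.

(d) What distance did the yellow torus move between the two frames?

3.0

The yellow torus was near (12.3, 8.0) before and (10.1, 6.0) after, so it travelled √(2.2² + 2.0²) ≈ 3.0 units.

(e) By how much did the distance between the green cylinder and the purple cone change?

+1.2

Before: roughly 2.4 units apart; after: 3.6. That's 1.2 units further apart.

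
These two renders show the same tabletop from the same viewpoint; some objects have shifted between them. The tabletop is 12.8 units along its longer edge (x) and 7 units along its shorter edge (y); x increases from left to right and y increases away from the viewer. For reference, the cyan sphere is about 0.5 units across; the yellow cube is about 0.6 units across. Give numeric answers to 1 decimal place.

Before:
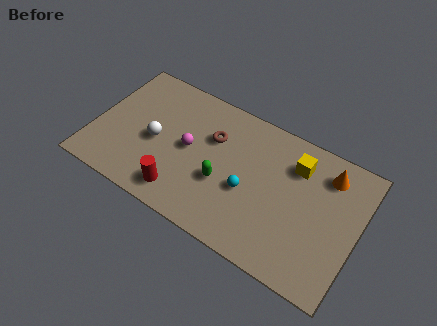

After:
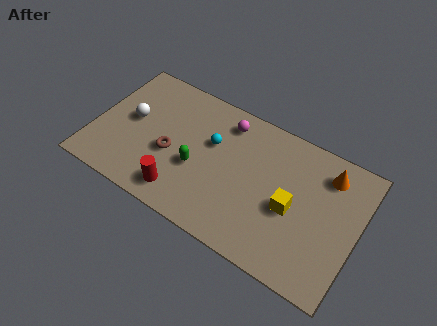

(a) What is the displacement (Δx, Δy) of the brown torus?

(-1.8, -1.8)

The brown torus started near (5.6, 4.7) and ended near (3.8, 2.9).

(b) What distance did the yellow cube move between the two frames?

2.2

The yellow cube was near (9.6, 5.3) before and (9.7, 3.1) after, so it travelled √(0.1² + 2.2²) ≈ 2.2 units.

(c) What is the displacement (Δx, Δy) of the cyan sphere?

(-2.0, 1.5)

The cyan sphere was at about (7.6, 2.9) and moved to about (5.6, 4.4).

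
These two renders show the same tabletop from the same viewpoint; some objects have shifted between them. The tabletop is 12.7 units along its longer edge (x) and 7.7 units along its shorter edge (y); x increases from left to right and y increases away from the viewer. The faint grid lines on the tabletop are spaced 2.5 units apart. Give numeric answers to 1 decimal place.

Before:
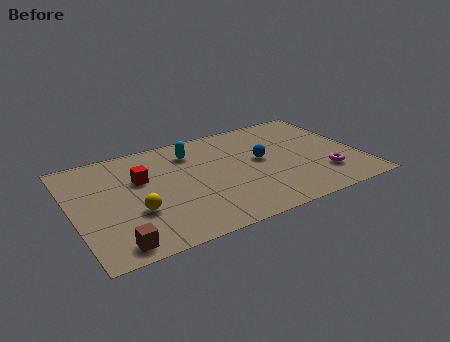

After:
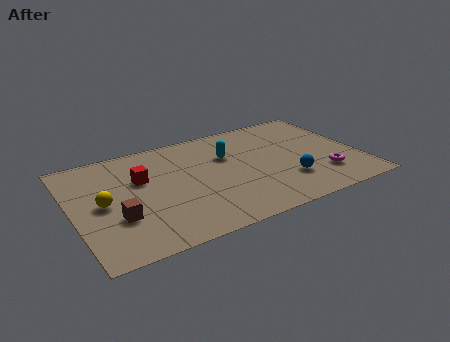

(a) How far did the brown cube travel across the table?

1.7

From (1.5, 0.9) to (1.8, 2.6), the brown cube covered √(0.3² + 1.7²) ≈ 1.7 units.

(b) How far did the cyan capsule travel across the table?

1.7

The cyan capsule was near (5.5, 6.0) before and (7.0, 5.1) after, so it travelled √(1.5² + 0.9²) ≈ 1.7 units.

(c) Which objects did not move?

the magenta torus and the red cube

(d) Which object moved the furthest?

the blue sphere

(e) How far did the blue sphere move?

2.2

From (8.4, 4.2) to (9.3, 2.2), the blue sphere covered √(0.9² + 2.0²) ≈ 2.2 units.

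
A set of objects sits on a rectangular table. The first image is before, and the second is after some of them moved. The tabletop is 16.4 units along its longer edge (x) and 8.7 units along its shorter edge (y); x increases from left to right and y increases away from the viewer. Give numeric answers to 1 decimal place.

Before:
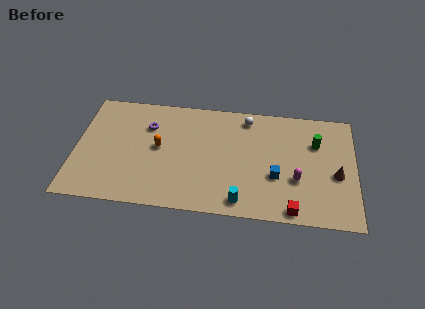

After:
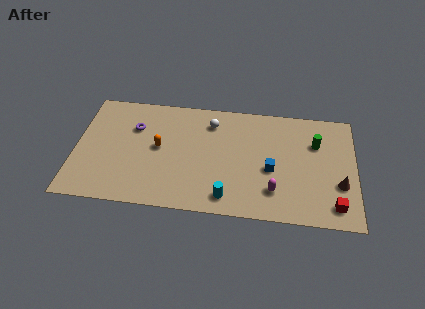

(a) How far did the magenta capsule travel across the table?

1.6

From (13.0, 3.1) to (11.7, 2.1), the magenta capsule covered √(1.3² + 1.0²) ≈ 1.6 units.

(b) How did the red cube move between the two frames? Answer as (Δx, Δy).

(2.4, 0.6)

The red cube was at about (12.8, 0.8) and moved to about (15.2, 1.4).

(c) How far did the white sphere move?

2.2

The white sphere was near (10.0, 7.5) before and (7.9, 6.9) after, so it travelled √(2.1² + 0.6²) ≈ 2.2 units.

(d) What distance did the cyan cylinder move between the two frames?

0.8

The cyan cylinder was near (9.8, 1.1) before and (9.0, 1.3) after, so it travelled √(0.8² + 0.2²) ≈ 0.8 units.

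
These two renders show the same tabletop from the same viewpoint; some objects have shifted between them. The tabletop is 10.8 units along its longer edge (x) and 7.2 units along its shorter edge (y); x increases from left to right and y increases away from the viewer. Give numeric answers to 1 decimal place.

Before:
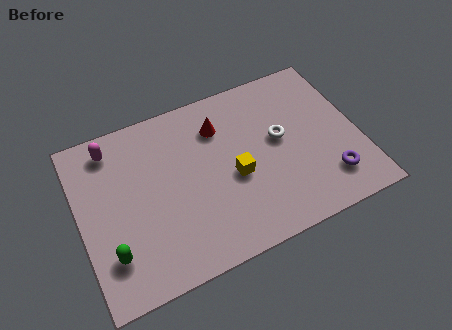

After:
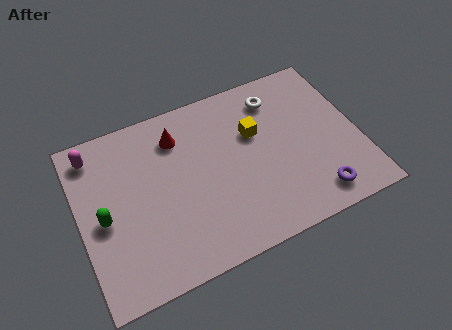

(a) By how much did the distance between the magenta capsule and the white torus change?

+0.5

The distance was about 6.6 in the first image and 7.1 in the second, so they moved 0.5 units further apart.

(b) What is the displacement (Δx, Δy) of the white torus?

(0.1, 1.8)

The white torus started near (7.8, 4.0) and ended near (7.9, 5.8).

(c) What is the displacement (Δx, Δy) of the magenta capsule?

(-0.7, 0.0)

From the two frames, the magenta capsule sits at roughly (1.5, 6.1) before and (0.8, 6.1) after.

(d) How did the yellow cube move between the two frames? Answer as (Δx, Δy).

(1.0, 1.5)

The yellow cube started near (5.9, 3.1) and ended near (6.9, 4.6).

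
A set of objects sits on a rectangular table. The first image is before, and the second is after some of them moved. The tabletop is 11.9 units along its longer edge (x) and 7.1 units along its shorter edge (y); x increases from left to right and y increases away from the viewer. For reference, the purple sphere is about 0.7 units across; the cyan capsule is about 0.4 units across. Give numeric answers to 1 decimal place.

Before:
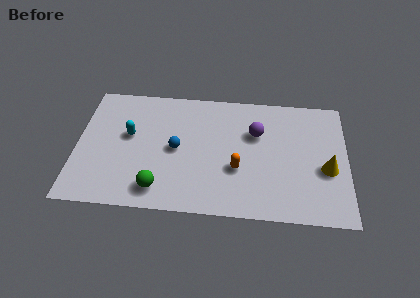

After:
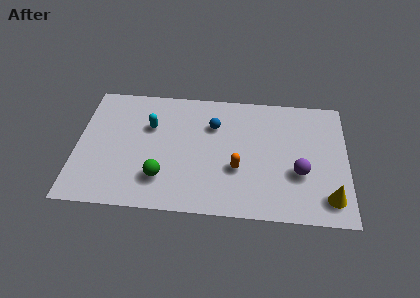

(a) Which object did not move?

the orange capsule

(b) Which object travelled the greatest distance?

the purple sphere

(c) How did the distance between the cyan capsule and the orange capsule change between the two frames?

-0.6

Before: roughly 5.0 units apart; after: 4.4. That's 0.6 units closer together.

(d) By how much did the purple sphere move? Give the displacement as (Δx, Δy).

(1.9, -2.1)

From the two frames, the purple sphere sits at roughly (7.9, 4.7) before and (9.8, 2.6) after.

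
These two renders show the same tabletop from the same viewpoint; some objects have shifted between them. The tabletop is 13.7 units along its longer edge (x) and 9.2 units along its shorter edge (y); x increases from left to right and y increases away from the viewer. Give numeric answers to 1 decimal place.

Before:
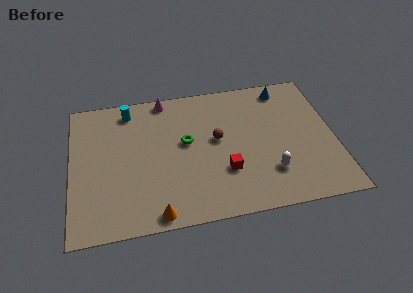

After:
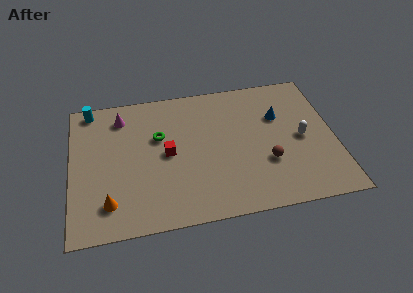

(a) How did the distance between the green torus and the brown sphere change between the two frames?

+4.5

They were about 1.6 units apart before and 6.1 after — 4.5 units further apart.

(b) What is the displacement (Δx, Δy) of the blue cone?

(-0.4, -1.9)

The blue cone was at about (11.3, 8.0) and moved to about (10.9, 6.1).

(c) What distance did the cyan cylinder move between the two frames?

2.0

The cyan cylinder was near (3.1, 7.9) before and (1.1, 8.3) after, so it travelled √(2.0² + 0.4²) ≈ 2.0 units.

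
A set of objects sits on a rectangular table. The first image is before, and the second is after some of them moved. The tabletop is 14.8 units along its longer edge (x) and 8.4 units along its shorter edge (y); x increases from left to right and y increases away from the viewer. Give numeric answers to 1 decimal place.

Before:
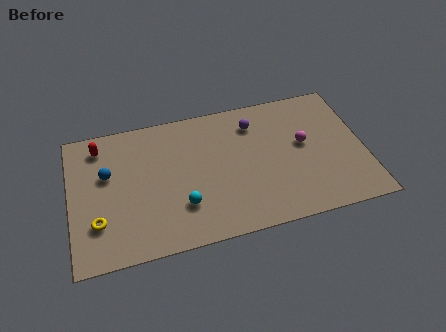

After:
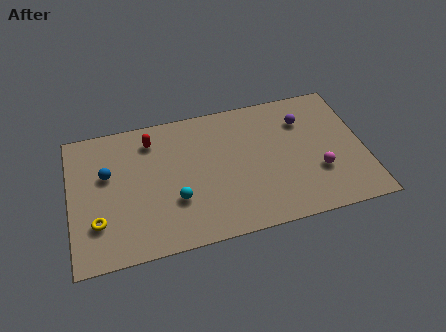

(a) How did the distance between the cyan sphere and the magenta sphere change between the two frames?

+0.5

The distance was about 6.7 in the first image and 7.2 in the second, so they moved 0.5 units further apart.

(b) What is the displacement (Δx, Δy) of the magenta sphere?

(0.6, -1.9)

The magenta sphere started near (11.8, 4.7) and ended near (12.4, 2.8).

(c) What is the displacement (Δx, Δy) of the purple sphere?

(2.5, -0.4)

The purple sphere was at about (9.4, 6.6) and moved to about (11.9, 6.2).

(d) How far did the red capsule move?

2.6

The red capsule was near (1.6, 7.0) before and (4.2, 6.8) after, so it travelled √(2.6² + 0.2²) ≈ 2.6 units.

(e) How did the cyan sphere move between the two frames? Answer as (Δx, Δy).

(-0.3, 0.4)

The cyan sphere started near (5.5, 2.4) and ended near (5.2, 2.8).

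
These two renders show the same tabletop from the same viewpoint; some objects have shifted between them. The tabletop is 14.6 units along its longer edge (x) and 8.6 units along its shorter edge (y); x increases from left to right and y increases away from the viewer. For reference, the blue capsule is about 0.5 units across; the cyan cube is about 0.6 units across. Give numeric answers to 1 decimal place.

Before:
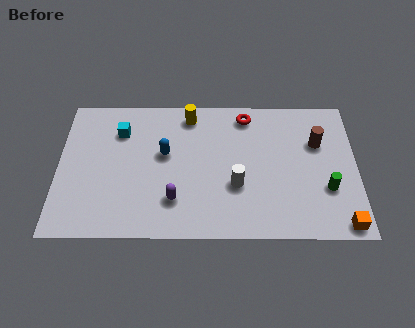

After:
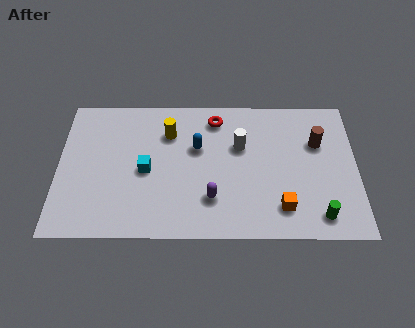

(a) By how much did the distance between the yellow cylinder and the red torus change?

-0.3

The distance was about 2.8 in the first image and 2.5 in the second, so they moved 0.3 units closer together.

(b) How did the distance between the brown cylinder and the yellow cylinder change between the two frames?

+0.8

Before: roughly 6.5 units apart; after: 7.3. That's 0.8 units further apart.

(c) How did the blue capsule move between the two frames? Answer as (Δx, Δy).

(1.6, 0.4)

From the two frames, the blue capsule sits at roughly (5.2, 5.0) before and (6.8, 5.4) after.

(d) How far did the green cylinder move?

1.6

The green cylinder was near (13.1, 2.9) before and (12.7, 1.3) after, so it travelled √(0.4² + 1.6²) ≈ 1.6 units.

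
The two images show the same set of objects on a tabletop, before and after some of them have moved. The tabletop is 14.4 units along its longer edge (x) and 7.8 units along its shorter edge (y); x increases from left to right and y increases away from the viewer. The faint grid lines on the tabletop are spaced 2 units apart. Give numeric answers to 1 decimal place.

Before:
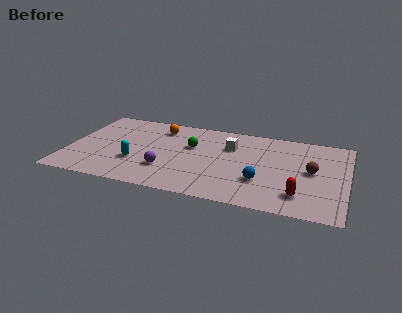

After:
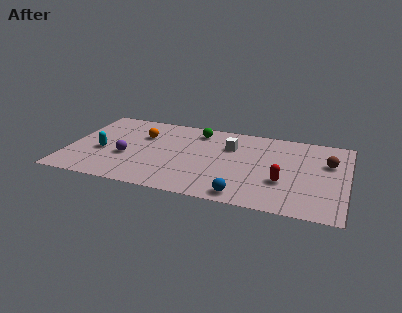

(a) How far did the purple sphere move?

2.2

The purple sphere moved from about (5.2, 2.3) to (3.1, 3.0), a distance of √(2.1² + 0.7²) ≈ 2.2.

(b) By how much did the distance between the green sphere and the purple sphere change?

+2.1

Before: roughly 2.8 units apart; after: 4.9. That's 2.1 units further apart.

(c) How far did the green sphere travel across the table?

1.6

From (6.3, 4.9) to (6.5, 6.5), the green sphere covered √(0.2² + 1.6²) ≈ 1.6 units.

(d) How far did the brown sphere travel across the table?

1.3

The brown sphere was near (12.6, 4.1) before and (13.4, 5.1) after, so it travelled √(0.8² + 1.0²) ≈ 1.3 units.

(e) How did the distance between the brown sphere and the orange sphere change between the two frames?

+1.3

The distance was about 8.4 in the first image and 9.7 in the second, so they moved 1.3 units further apart.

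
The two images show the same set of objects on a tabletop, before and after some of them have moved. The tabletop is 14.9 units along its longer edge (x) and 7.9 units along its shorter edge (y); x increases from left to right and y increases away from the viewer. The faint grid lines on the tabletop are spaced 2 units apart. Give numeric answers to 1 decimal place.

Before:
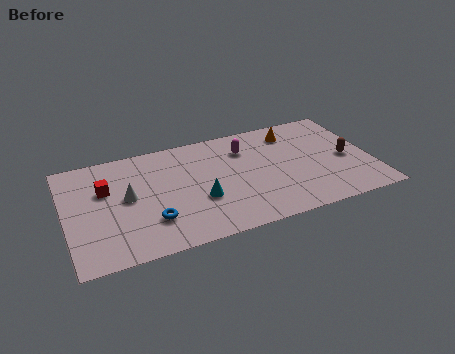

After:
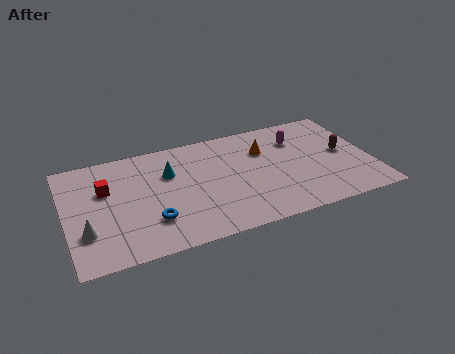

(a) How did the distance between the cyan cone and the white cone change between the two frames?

+1.5

They were about 3.6 units apart before and 5.1 after — 1.5 units further apart.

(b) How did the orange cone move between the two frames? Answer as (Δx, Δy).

(-1.5, -0.9)

The orange cone started near (11.3, 6.4) and ended near (9.8, 5.5).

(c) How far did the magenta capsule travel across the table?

2.6

From (8.9, 5.9) to (11.5, 5.8), the magenta capsule covered √(2.6² + 0.1²) ≈ 2.6 units.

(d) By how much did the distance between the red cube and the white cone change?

+1.6

They were about 1.3 units apart before and 2.9 after — 1.6 units further apart.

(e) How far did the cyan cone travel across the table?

2.7

From (6.4, 2.9) to (5.1, 5.3), the cyan cone covered √(1.3² + 2.4²) ≈ 2.7 units.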